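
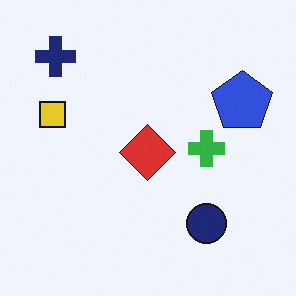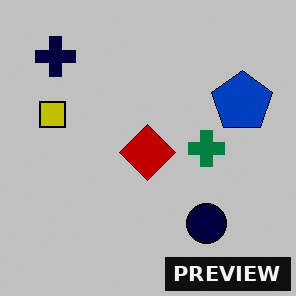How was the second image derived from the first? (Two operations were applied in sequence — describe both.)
Aggressively posterized, then watermarked with the text "PREVIEW" in the lower-right corner.

Each flat color has snapped to a coarser quantized level — most visibly, the near-white background has dropped to a flat grey. A dark label reading "PREVIEW" appears in the lower-right corner.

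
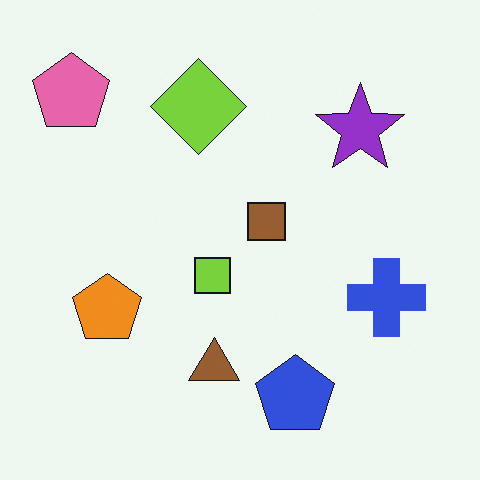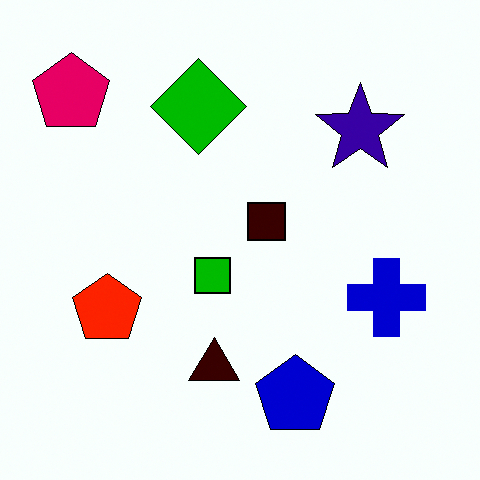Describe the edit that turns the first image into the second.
The image was boosted in contrast.

Tones are pushed away from mid-grey across the whole image — a global contrast change.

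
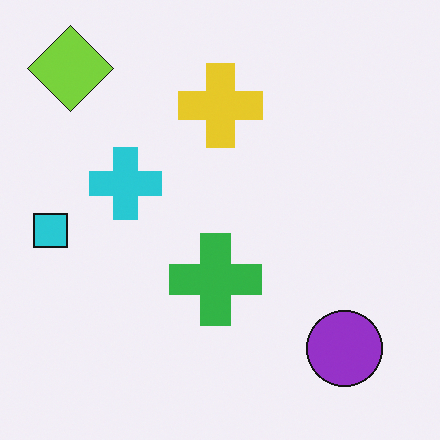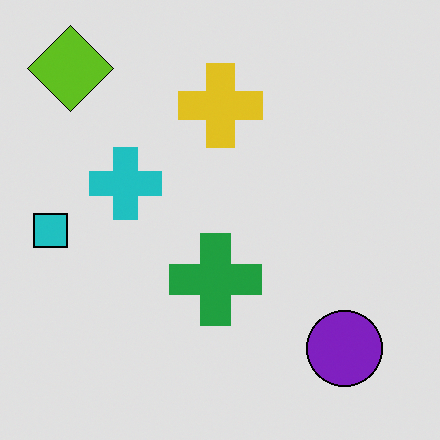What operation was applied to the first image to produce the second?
It was moderately posterized.

Each flat color has snapped to a coarser quantized level — most visibly, the near-white background has dropped to a flat grey.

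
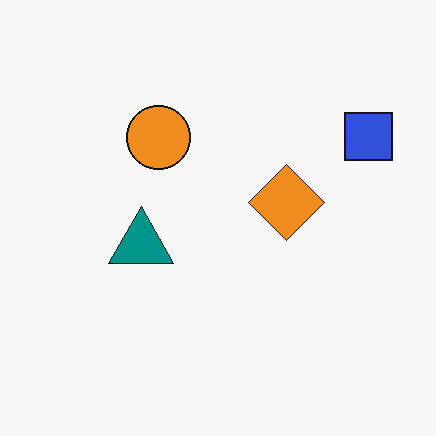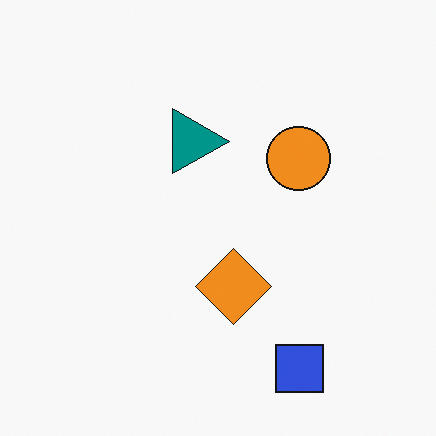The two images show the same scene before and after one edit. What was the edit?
The image was rotated 90° clockwise.

The blue square sits in the top-right of the first image and the bottom-right of the second — consistent with a whole-image 90° clockwise rotation.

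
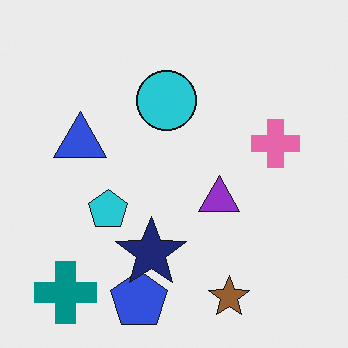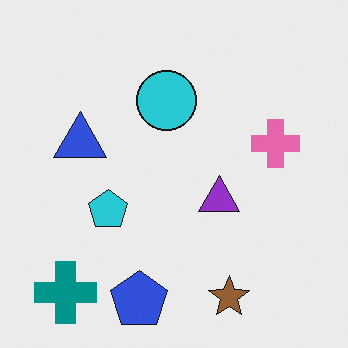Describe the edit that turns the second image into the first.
It was overlaid with an additional navy star.

A navy star appears in the first image that is absent from the second.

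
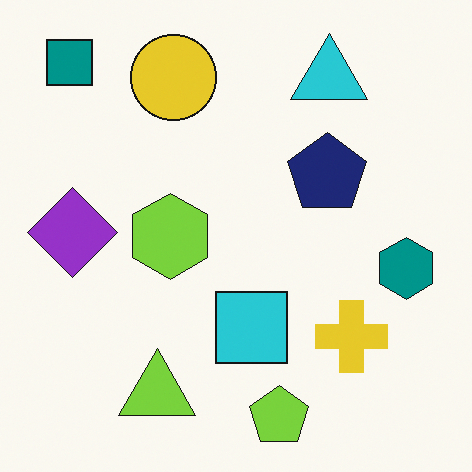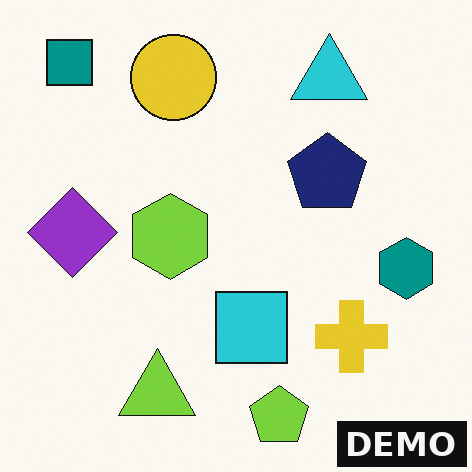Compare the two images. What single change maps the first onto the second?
It was watermarked with the text "DEMO" in the lower-right corner.

A dark label reading "DEMO" appears in the lower-right corner.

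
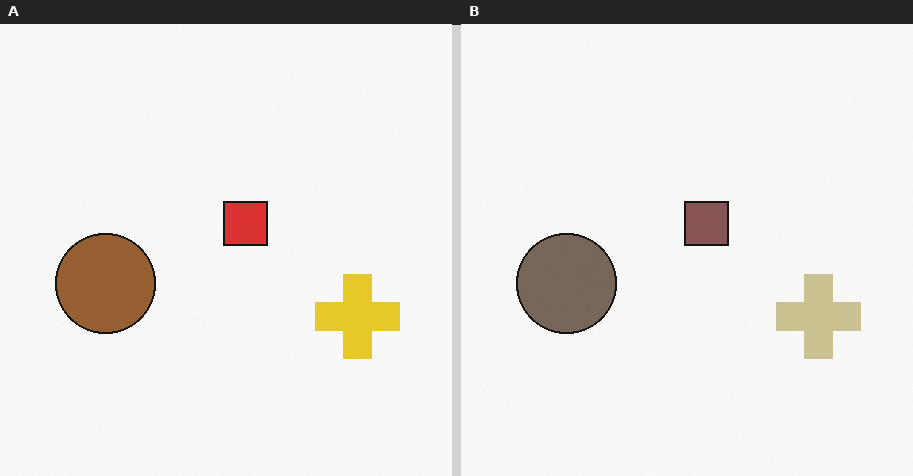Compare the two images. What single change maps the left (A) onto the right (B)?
The transformation is: made much more muted (saturation change).

All colors are more muted and greyish — a global saturation change.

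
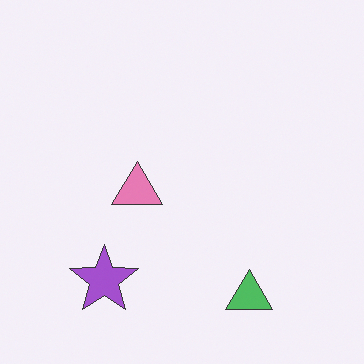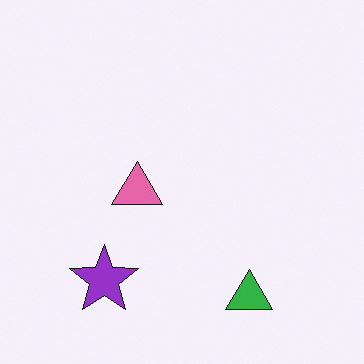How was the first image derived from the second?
The first image is the second given slightly reduced contrast.

Tones are pushed toward mid-grey across the whole image — a global contrast change.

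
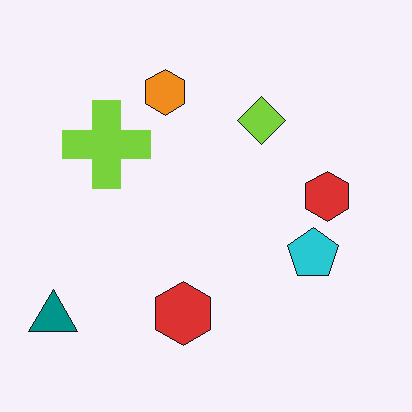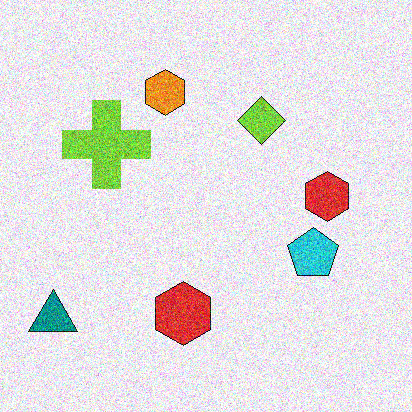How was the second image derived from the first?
The transformation is: degraded with a thick layer of grain.

Random speckle covers the whole image, including the flat background.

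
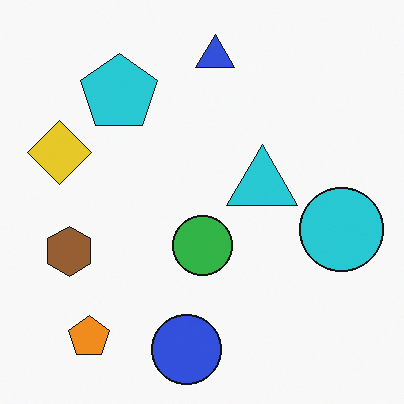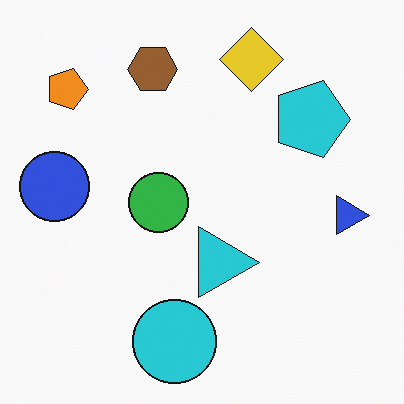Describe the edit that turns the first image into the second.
The image was rotated 90° clockwise.

The orange pentagon sits in the bottom-left of the first image and the top-left of the second — consistent with a whole-image 90° clockwise rotation.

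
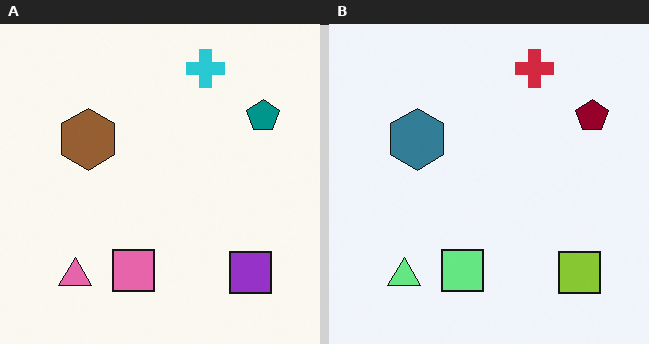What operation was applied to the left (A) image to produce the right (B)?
The right (B) image is the left (A) hue-shifted by a large amount.

Every shape's color has rotated by the same amount around the hue wheel — a uniform hue shift.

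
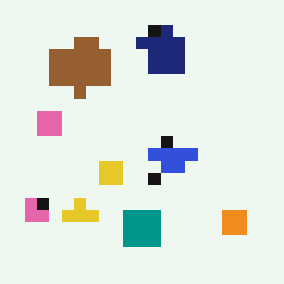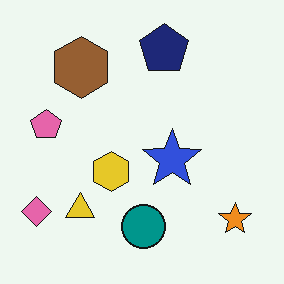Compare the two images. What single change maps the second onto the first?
The image was coarsely pixelated.

Shapes are reduced to large square blocks; fine edges and outlines are lost — a downscale-then-upscale (mosaic) effect.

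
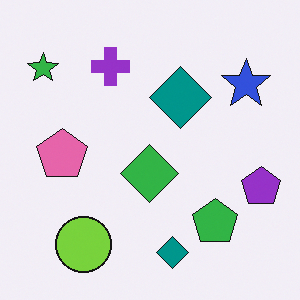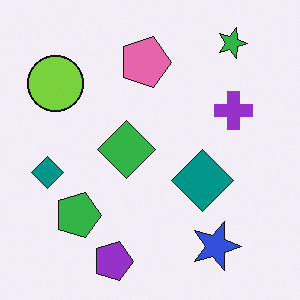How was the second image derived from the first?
It was rotated 90° clockwise.

The green star sits in the top-left of the first image and the top-right of the second — consistent with a whole-image 90° clockwise rotation.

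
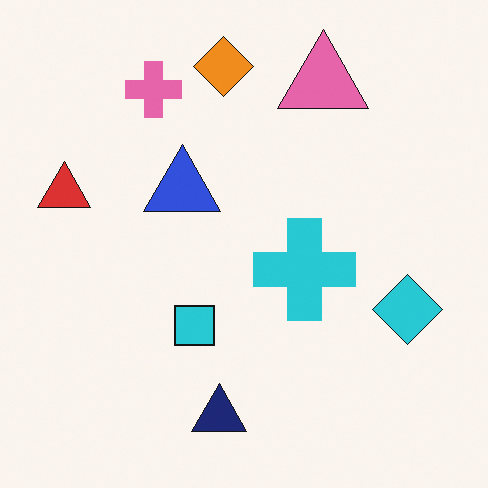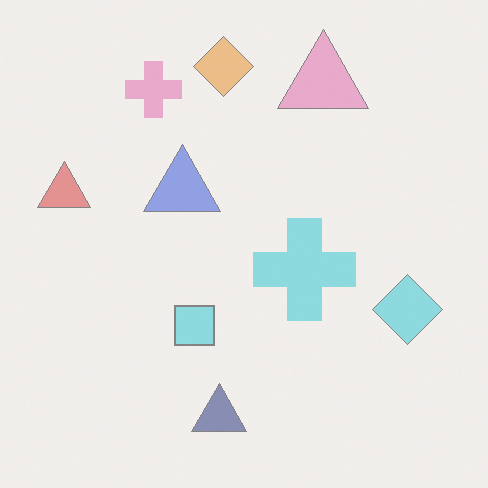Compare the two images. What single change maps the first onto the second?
The image was given much lower contrast.

Tones are pushed toward mid-grey across the whole image — a global contrast change.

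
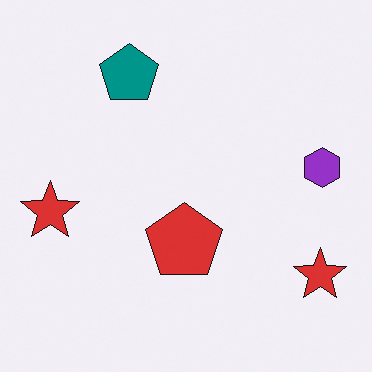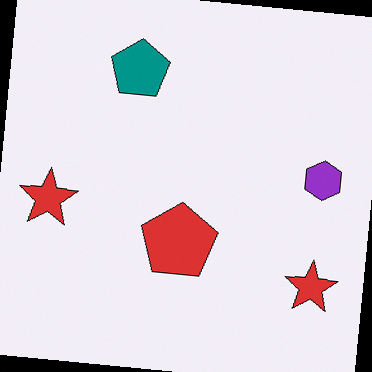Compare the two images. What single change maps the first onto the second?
This is the original image rotated clockwise by a small amount.

Every shape is tilted by the same angle and the image corners show triangular fill wedges — a whole-image rotation by a non-right angle.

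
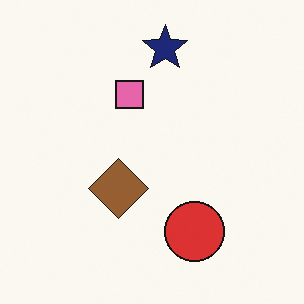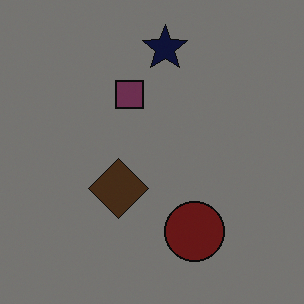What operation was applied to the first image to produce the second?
Darkened a lot.

Every pixel — background and shapes alike — is uniformly darkened.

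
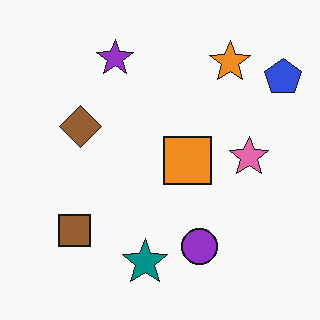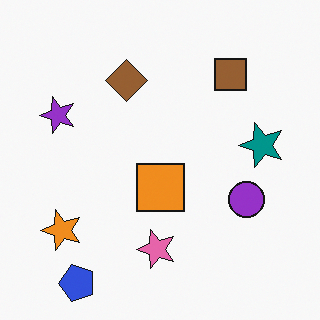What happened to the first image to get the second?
The image was transposed (reflected across the top-left ↔ bottom-right diagonal).

Shapes have swapped their row and column positions — what was in the top-right is now in the bottom-left — a diagonal reflection.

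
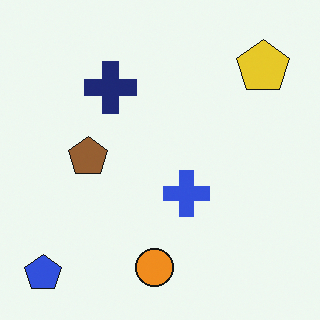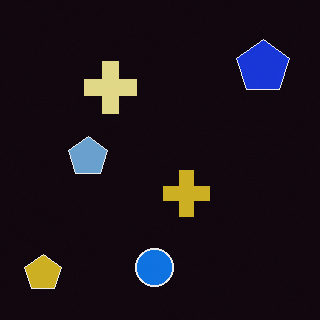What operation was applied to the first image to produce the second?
The second image is the first color-inverted (negative).

The light background has become dark and every shape's color is its complement — a photographic negative.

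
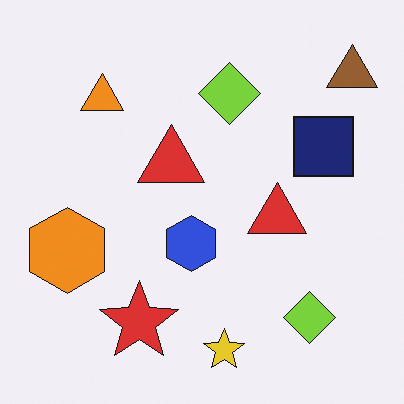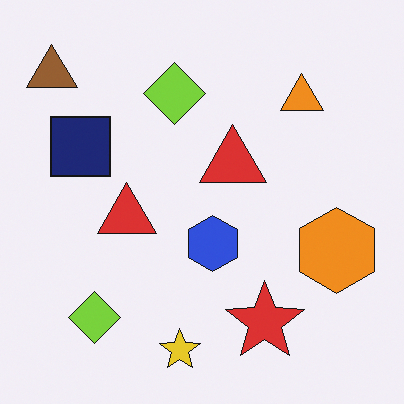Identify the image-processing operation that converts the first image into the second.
The second image is the first flipped horizontally (left ↔ right).

The brown triangle is in the top-right of the first image and the top-left of the second — shapes on opposite sides of the vertical midline have swapped in a mirror flip.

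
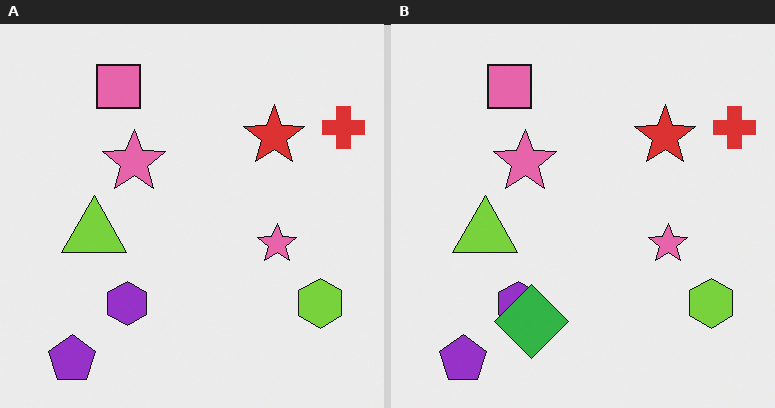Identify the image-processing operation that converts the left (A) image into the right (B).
The image was overlaid with an additional green diamond.

A green diamond appears in the right (B) image that is absent from the left (A).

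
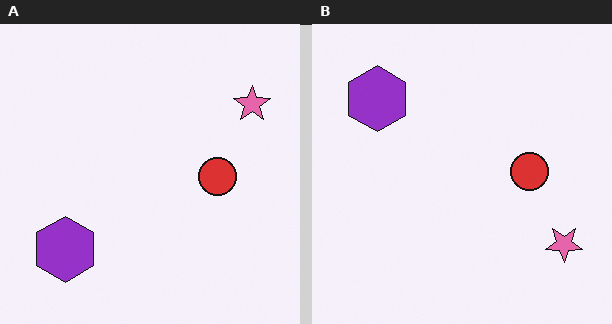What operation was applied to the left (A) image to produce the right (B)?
This is the original image flipped vertically (top ↔ bottom).

The purple hexagon is in the bottom-left of the left (A) image and the top-left of the right (B) — shapes on opposite sides of the horizontal midline have swapped in a mirror flip.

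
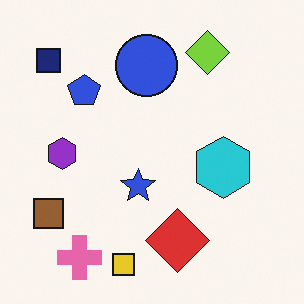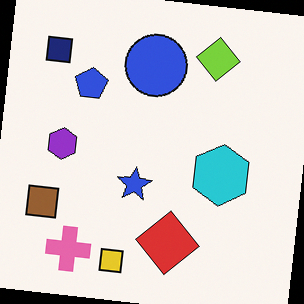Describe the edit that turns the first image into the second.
The transformation is: rotated clockwise by a small amount.

Every shape is tilted by the same angle and the image corners show triangular fill wedges — a whole-image rotation by a non-right angle.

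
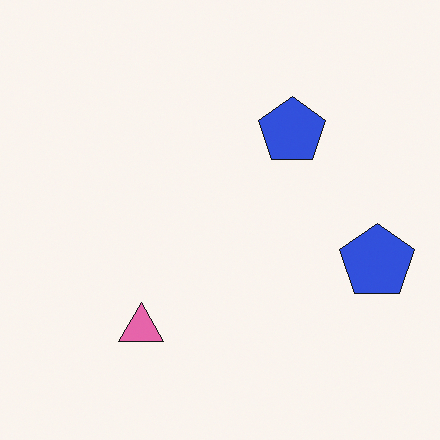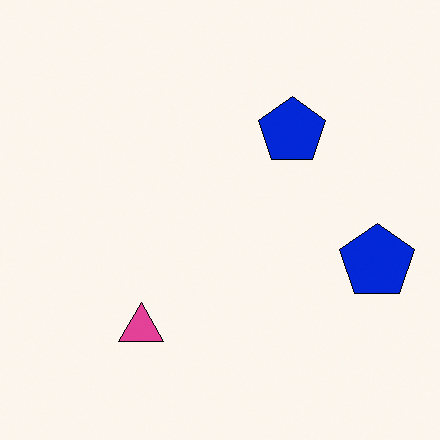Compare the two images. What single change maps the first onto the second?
Given slightly increased contrast.

Tones are pushed away from mid-grey across the whole image — a global contrast change.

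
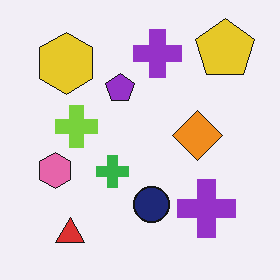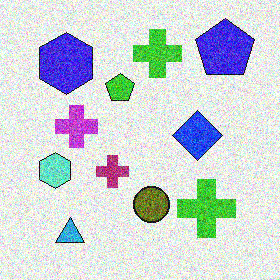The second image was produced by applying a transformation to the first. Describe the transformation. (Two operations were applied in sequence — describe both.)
The image was hue-shifted through roughly half the color wheel, then degraded with heavy additive noise.

Every shape's color has rotated by the same amount around the hue wheel — a uniform hue shift. Random speckle covers the whole image, including the flat background.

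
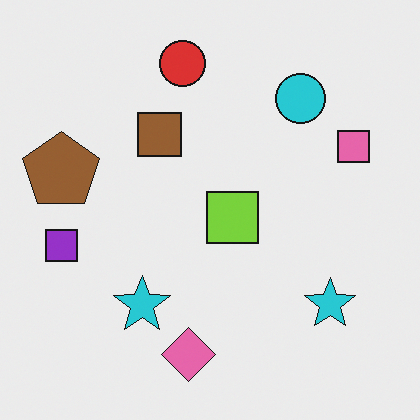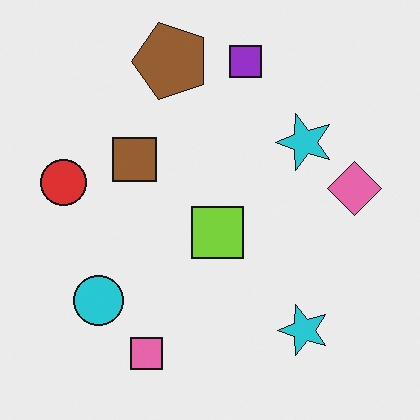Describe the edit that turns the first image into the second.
It was transposed (reflected across the top-left ↔ bottom-right diagonal).

Shapes have swapped their row and column positions — what was in the top-right is now in the bottom-left — a diagonal reflection.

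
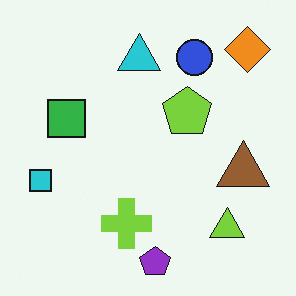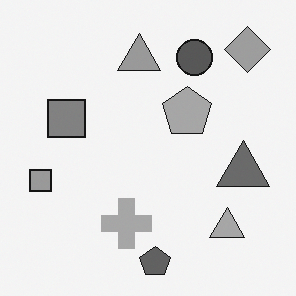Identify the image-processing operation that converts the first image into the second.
The image was converted to grayscale.

All color is removed — every shape is now a shade of grey.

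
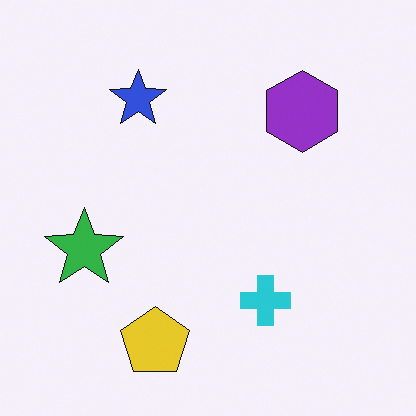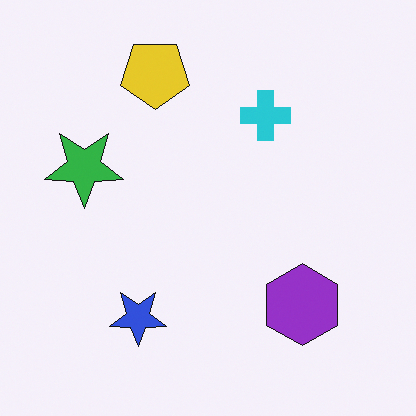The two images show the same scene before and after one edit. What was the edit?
Flipped vertically (top ↔ bottom).

The yellow pentagon is in the bottom of the first image and the top of the second — shapes on opposite sides of the horizontal midline have swapped in a mirror flip.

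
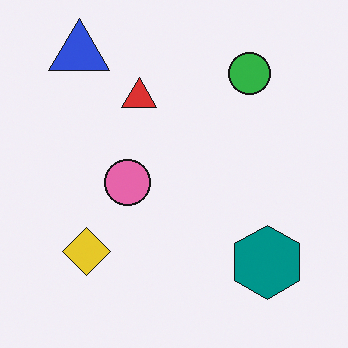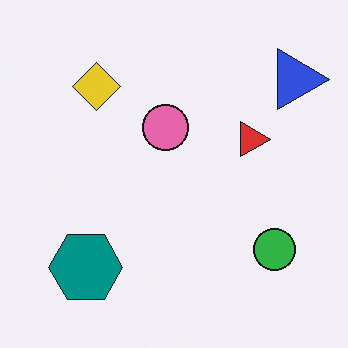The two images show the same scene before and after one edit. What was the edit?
Rotated 90° clockwise.

The blue triangle sits in the top-left of the first image and the top-right of the second — consistent with a whole-image 90° clockwise rotation.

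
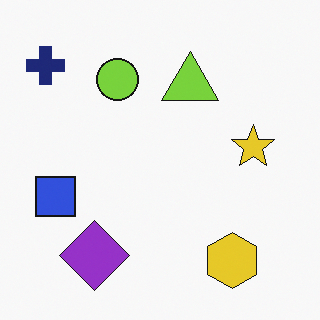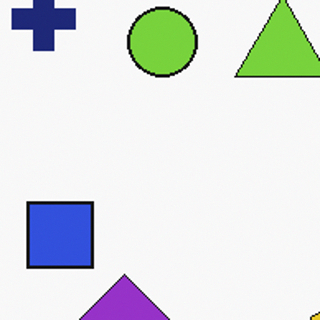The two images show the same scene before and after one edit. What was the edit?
It was cropped to a noticeably smaller region and rescaled.

The visible shapes are larger and the field of view is narrower; shapes near the original edges may be partly or wholly outside the frame — a crop-and-rescale.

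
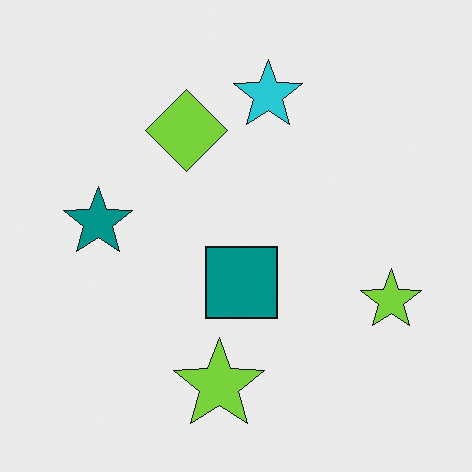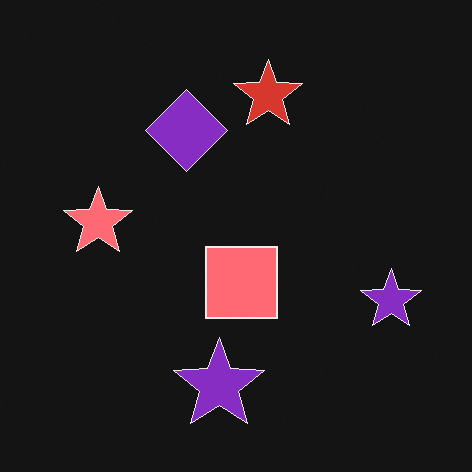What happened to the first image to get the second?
The second image is the first color-inverted (negative).

The light background has become dark and every shape's color is its complement — a photographic negative.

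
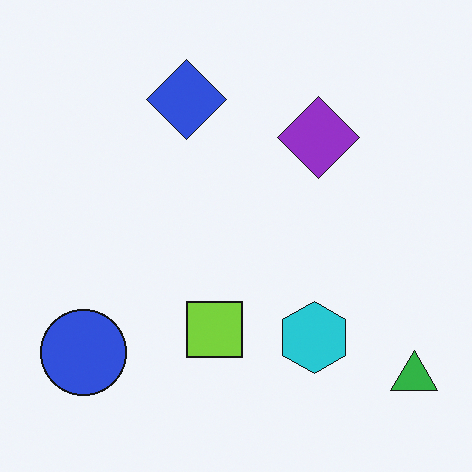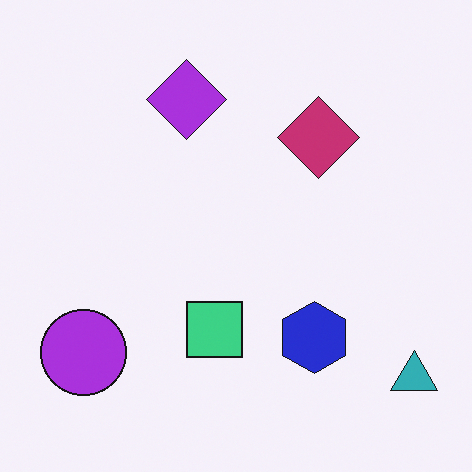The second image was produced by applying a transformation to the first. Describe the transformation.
This is the original image hue-shifted by a small amount.

Every shape's color has rotated by the same amount around the hue wheel — a uniform hue shift.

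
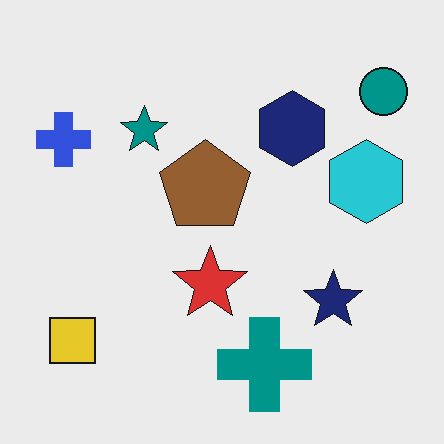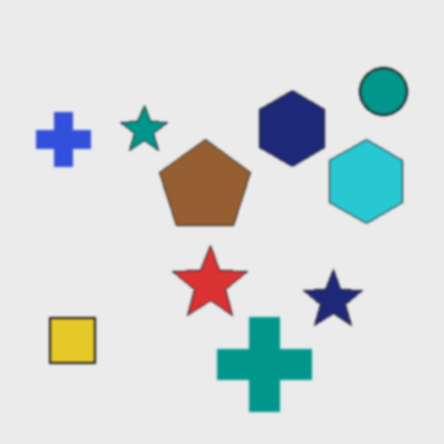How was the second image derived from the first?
This is the original image given a subtle gaussian blur.

Shape edges and outlines are uniformly softened across the whole image.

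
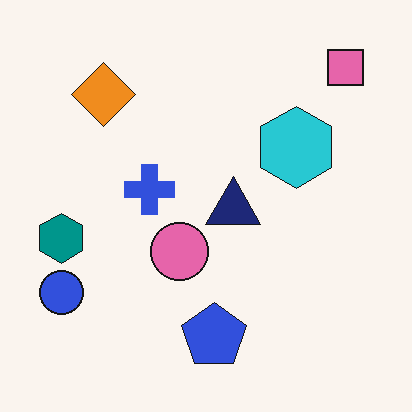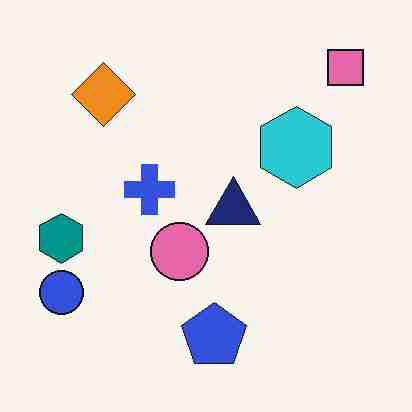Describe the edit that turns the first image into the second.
This is the original image degraded with heavy JPEG compression.

Blocky 8×8 compression artifacts appear around shape edges and the flat background shows ringing — characteristic JPEG degradation.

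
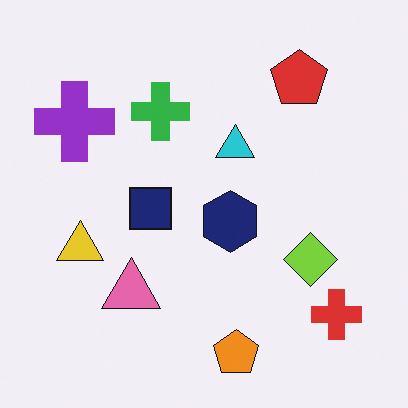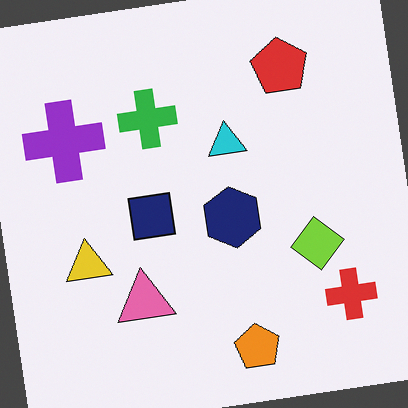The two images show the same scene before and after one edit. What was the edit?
Rotated counter-clockwise by a few degrees.

Every shape is tilted by the same angle and the image corners show triangular fill wedges — a whole-image rotation by a non-right angle.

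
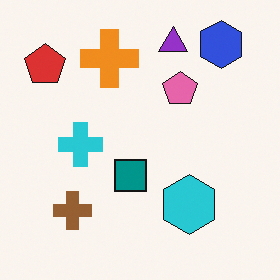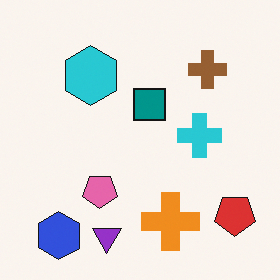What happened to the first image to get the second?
The image was rotated 180°.

The blue hexagon sits in the top-right of the first image and the bottom-left of the second — consistent with a whole-image 180° rotation.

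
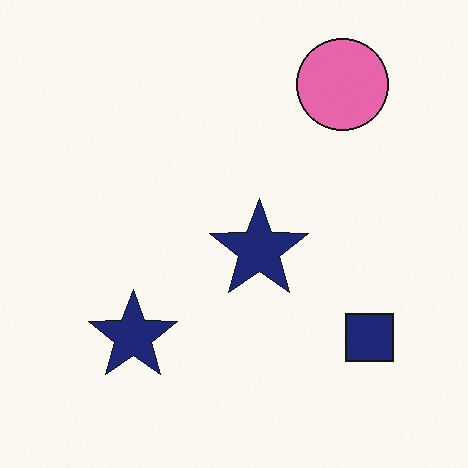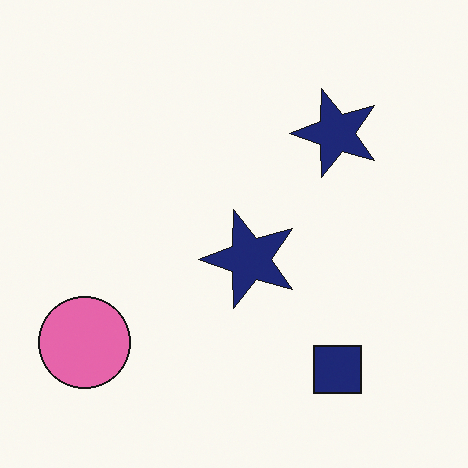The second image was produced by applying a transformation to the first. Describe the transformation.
It was transposed (reflected across the top-left ↔ bottom-right diagonal).

Shapes have swapped their row and column positions — what was in the top-right is now in the bottom-left — a diagonal reflection.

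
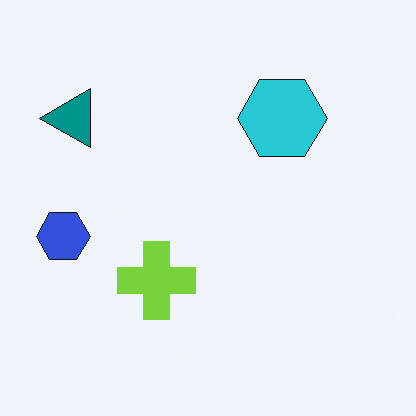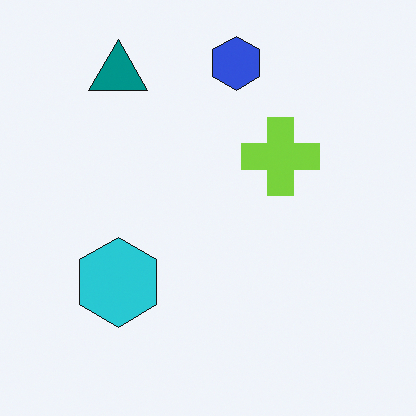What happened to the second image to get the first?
Transposed (reflected across the top-left ↔ bottom-right diagonal).

Shapes have swapped their row and column positions — what was in the top-right is now in the bottom-left — a diagonal reflection.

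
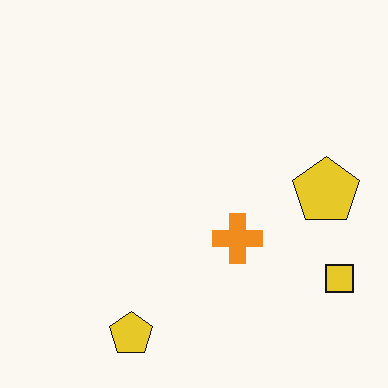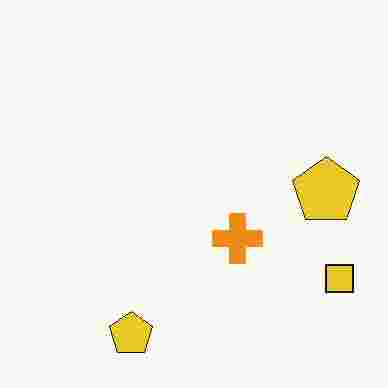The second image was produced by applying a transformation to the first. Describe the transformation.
The second image is the first heavily JPEG-compressed with obvious blocking artifacts.

Blocky 8×8 compression artifacts appear around shape edges and the flat background shows ringing — characteristic JPEG degradation.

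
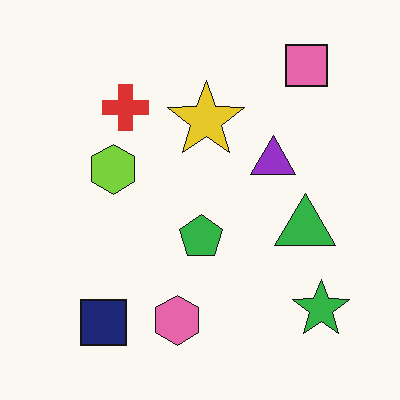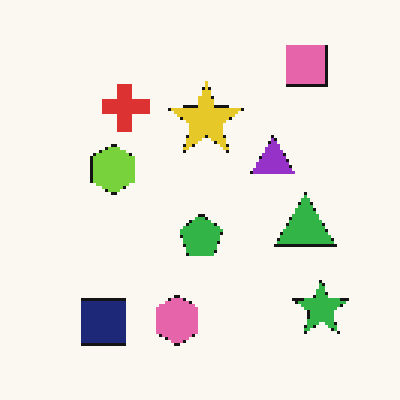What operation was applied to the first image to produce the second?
It was mildly pixelated.

Shapes are reduced to large square blocks; fine edges and outlines are lost — a downscale-then-upscale (mosaic) effect.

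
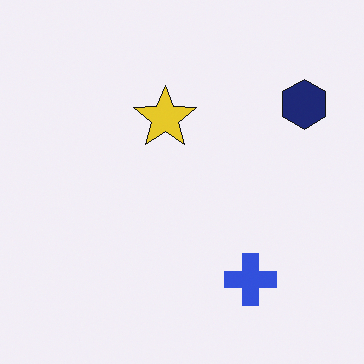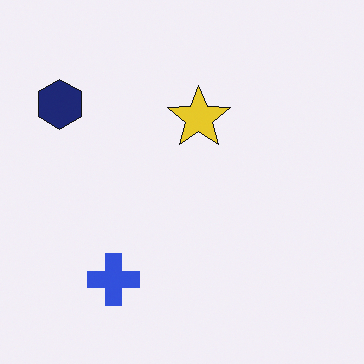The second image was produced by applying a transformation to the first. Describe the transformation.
Flipped horizontally (left ↔ right).

The navy hexagon is in the top-right of the first image and the top-left of the second — shapes on opposite sides of the vertical midline have swapped in a mirror flip.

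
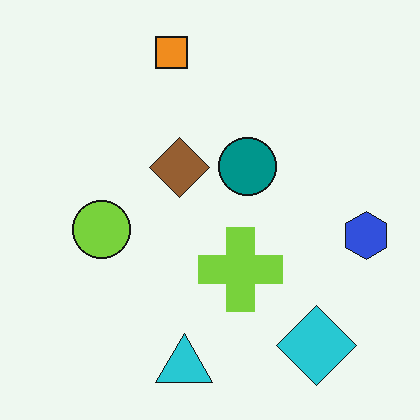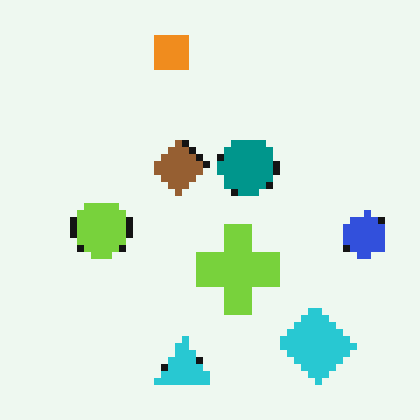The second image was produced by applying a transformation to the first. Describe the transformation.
This is the original image moderately pixelated.

Shapes are reduced to large square blocks; fine edges and outlines are lost — a downscale-then-upscale (mosaic) effect.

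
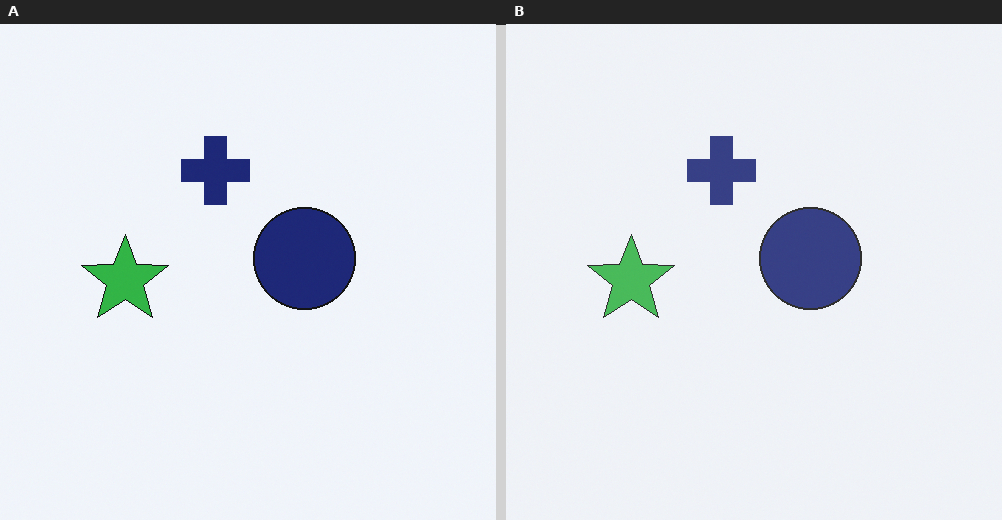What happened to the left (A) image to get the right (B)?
The right (B) image is the left (A) given slightly reduced contrast.

Tones are pushed toward mid-grey across the whole image — a global contrast change.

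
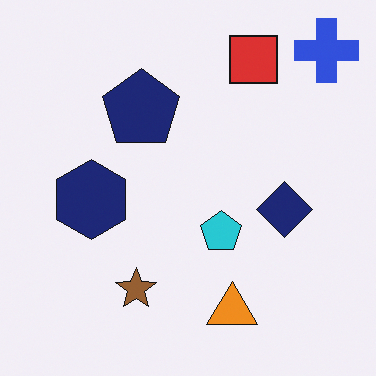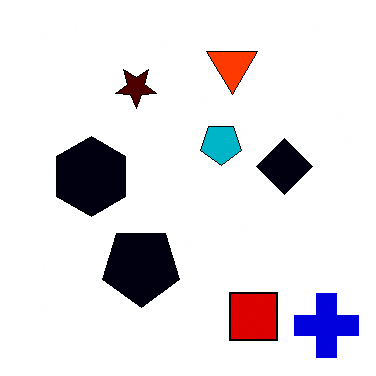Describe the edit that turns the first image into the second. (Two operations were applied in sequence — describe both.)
This is the original image flipped vertically (top ↔ bottom), then boosted in contrast.

The blue cross is in the top-right of the first image and the bottom-right of the second — shapes on opposite sides of the horizontal midline have swapped in a mirror flip. Tones are pushed away from mid-grey across the whole image — a global contrast change.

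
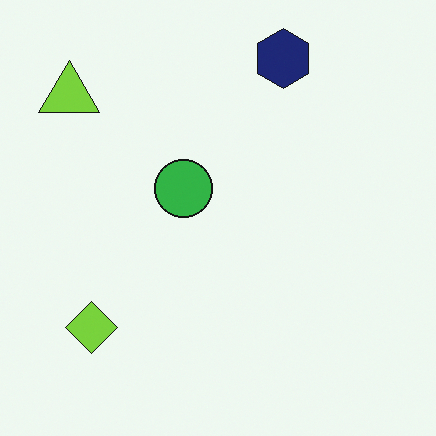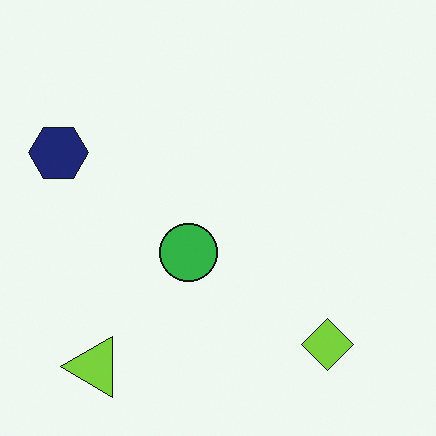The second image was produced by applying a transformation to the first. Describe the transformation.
It was rotated 90° counter-clockwise.

The lime triangle sits in the top-left of the first image and the bottom-left of the second — consistent with a whole-image 90° counter-clockwise rotation.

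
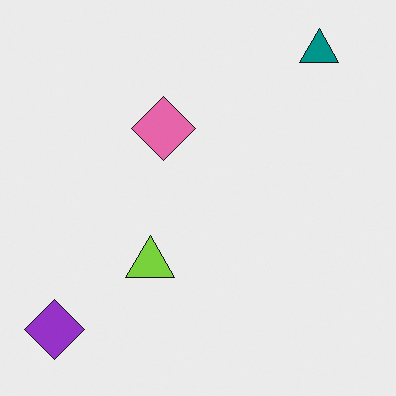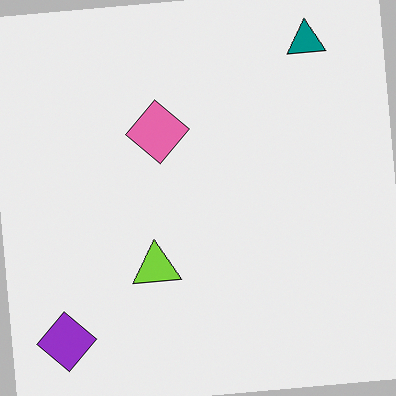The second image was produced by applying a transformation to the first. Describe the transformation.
The transformation is: rotated counter-clockwise by a small amount.

Every shape is tilted by the same angle and the image corners show triangular fill wedges — a whole-image rotation by a non-right angle.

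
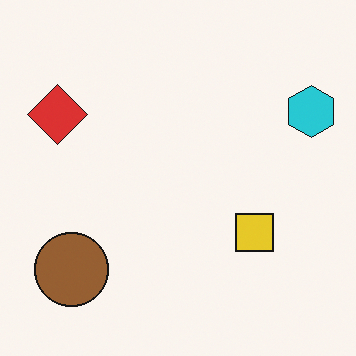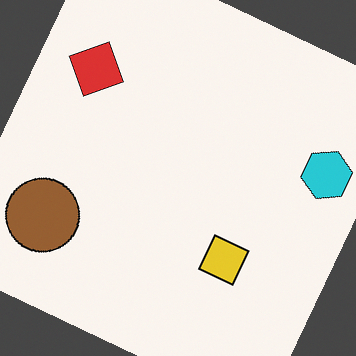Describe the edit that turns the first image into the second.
Rotated clockwise by a clearly visible amount.

Every shape is tilted by the same angle and the image corners show triangular fill wedges — a whole-image rotation by a non-right angle.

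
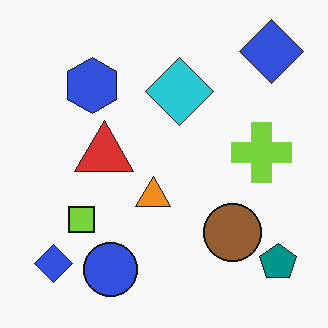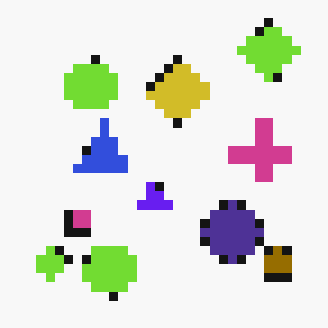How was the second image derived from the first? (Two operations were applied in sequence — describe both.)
The transformation is: hue-shifted through roughly half the color wheel, then heavily pixelated into large blocks.

Every shape's color has rotated by the same amount around the hue wheel — a uniform hue shift. Shapes are reduced to large square blocks; fine edges and outlines are lost — a downscale-then-upscale (mosaic) effect.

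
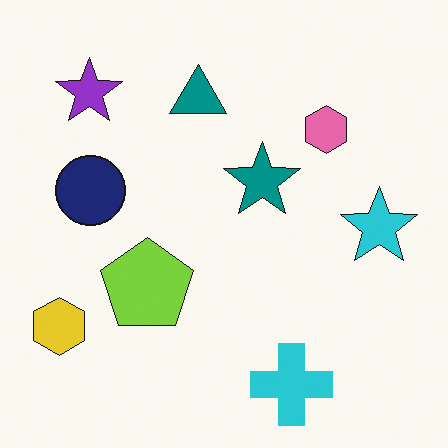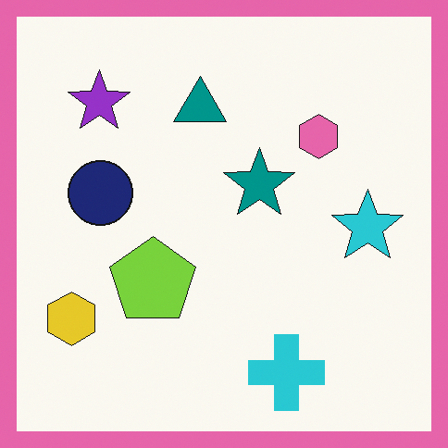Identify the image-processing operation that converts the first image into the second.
The second image is the first framed with a pink border.

A solid pink frame runs around the edge of the second image, with the content slightly shrunk inside it.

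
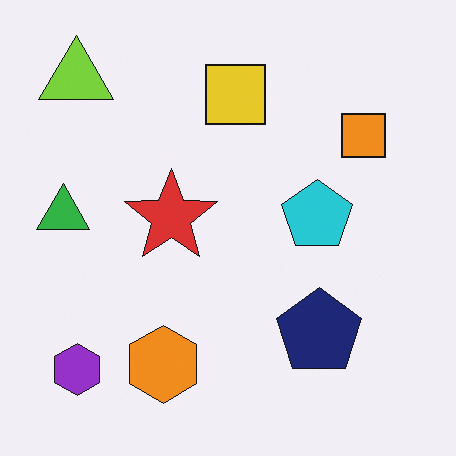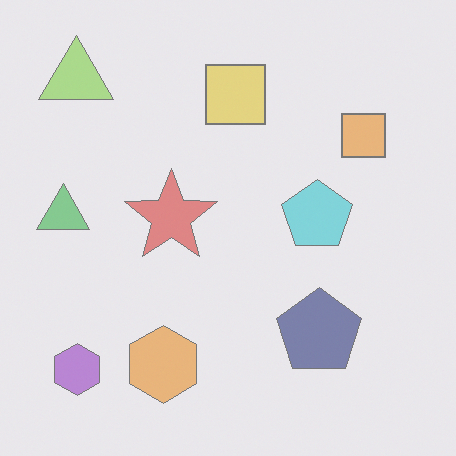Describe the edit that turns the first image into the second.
The second image is the first given much lower contrast.

Tones are pushed toward mid-grey across the whole image — a global contrast change.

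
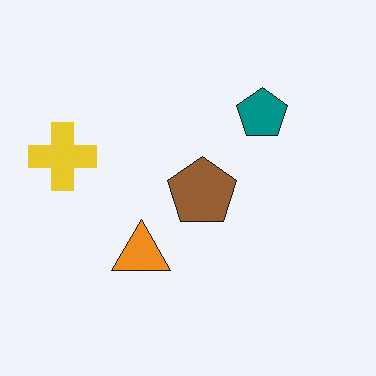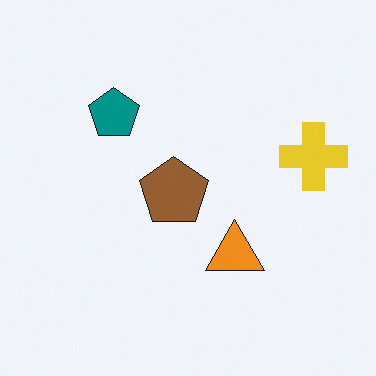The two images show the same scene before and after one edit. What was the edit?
The transformation is: flipped horizontally (left ↔ right).

The yellow cross is in the left of the first image and the right of the second — shapes on opposite sides of the vertical midline have swapped in a mirror flip.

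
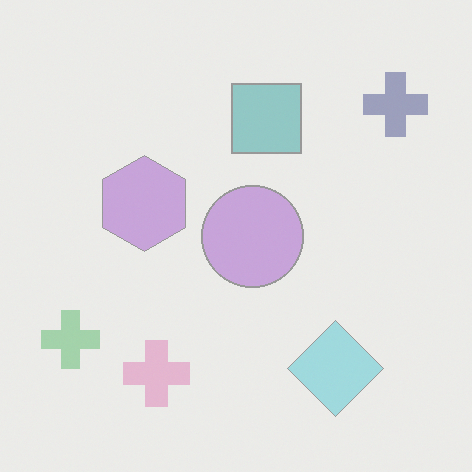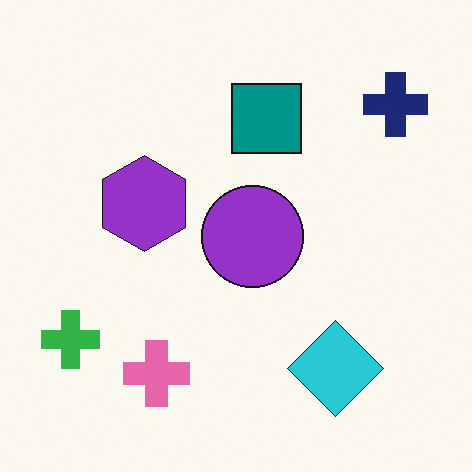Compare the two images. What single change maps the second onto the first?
Given much lower contrast.

Tones are pushed toward mid-grey across the whole image — a global contrast change.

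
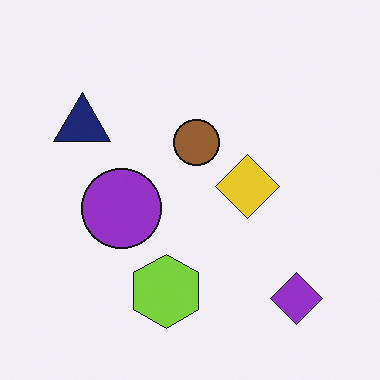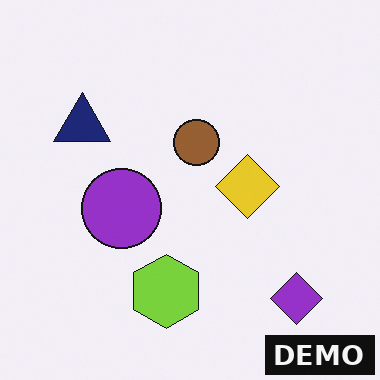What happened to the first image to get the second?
The second image is the first watermarked with the text "DEMO" in the lower-right corner.

A dark label reading "DEMO" appears in the lower-right corner.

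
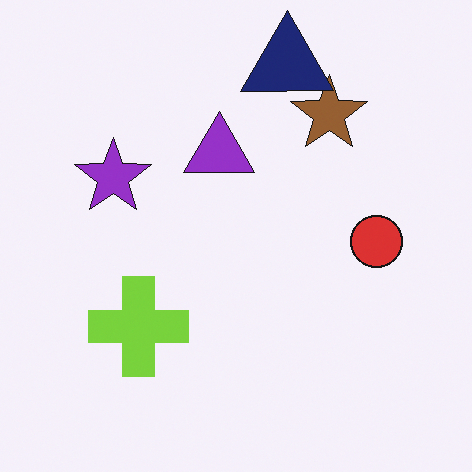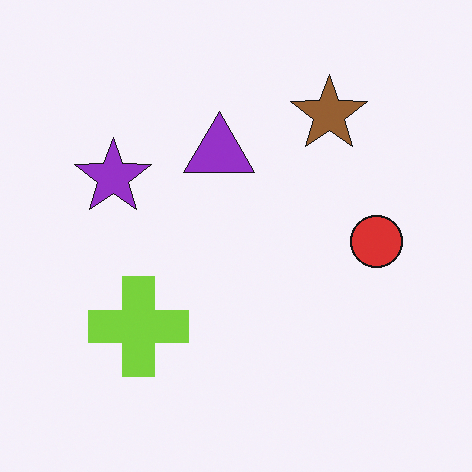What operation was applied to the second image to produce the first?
The transformation is: overlaid with an additional navy triangle.

A navy triangle appears in the first image that is absent from the second.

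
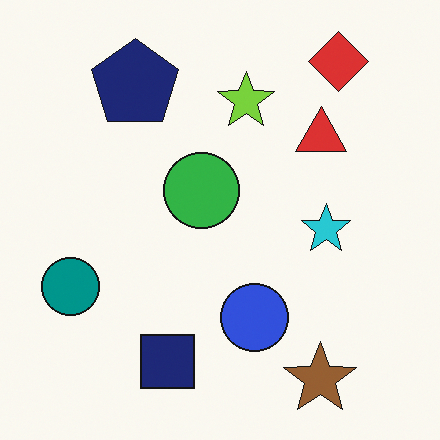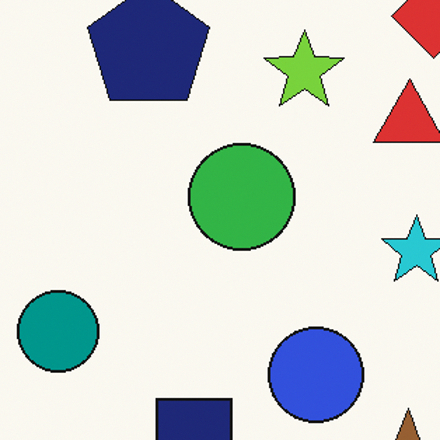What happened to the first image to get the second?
This is the original image cropped slightly and scaled back up.

The visible shapes are larger and the field of view is narrower; shapes near the original edges may be partly or wholly outside the frame — a crop-and-rescale.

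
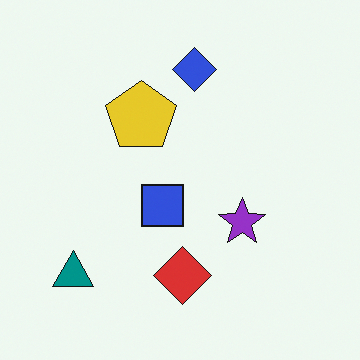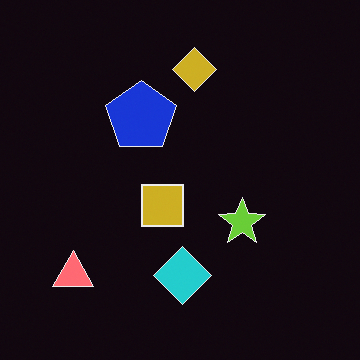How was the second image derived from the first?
The transformation is: color-inverted (negative).

The light background has become dark and every shape's color is its complement — a photographic negative.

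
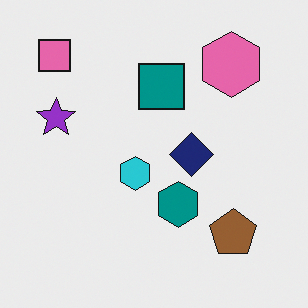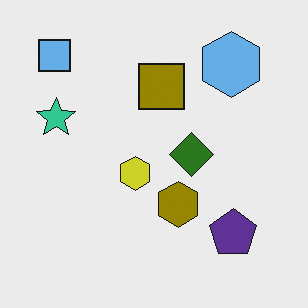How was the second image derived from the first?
The image was hue-shifted by a large amount.

Every shape's color has rotated by the same amount around the hue wheel — a uniform hue shift.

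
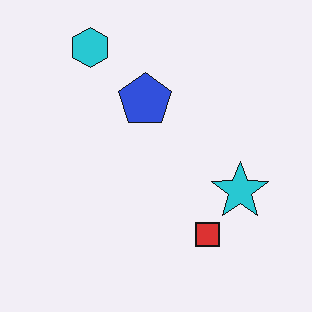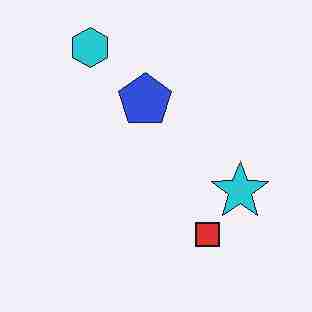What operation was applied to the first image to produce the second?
The transformation is: heavily JPEG-compressed with obvious blocking artifacts.

Blocky 8×8 compression artifacts appear around shape edges and the flat background shows ringing — characteristic JPEG degradation.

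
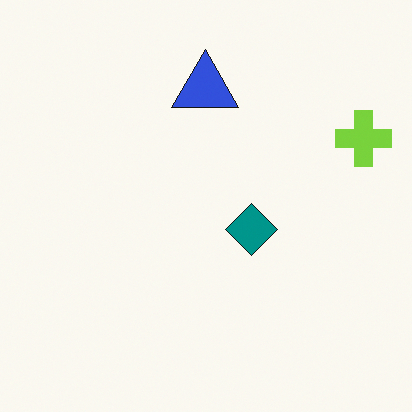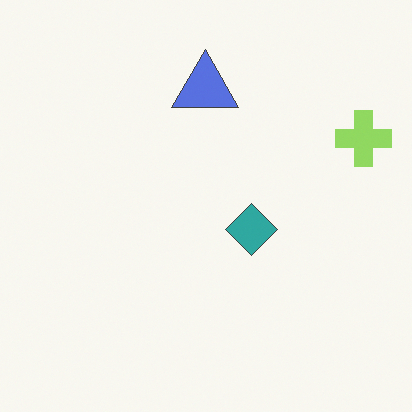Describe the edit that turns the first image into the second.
This is the original image given slightly reduced contrast.

Tones are pushed toward mid-grey across the whole image — a global contrast change.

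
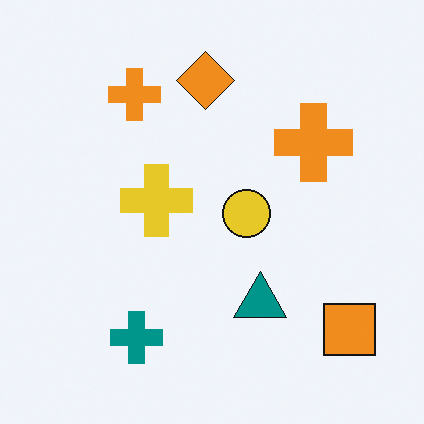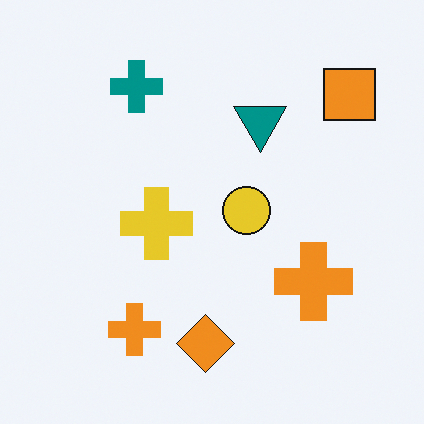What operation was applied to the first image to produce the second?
Flipped vertically (top ↔ bottom).

The orange diamond is in the top of the first image and the bottom of the second — shapes on opposite sides of the horizontal midline have swapped in a mirror flip.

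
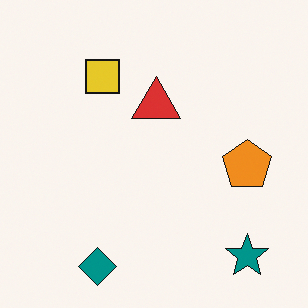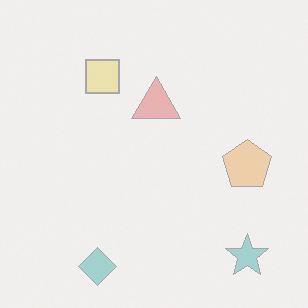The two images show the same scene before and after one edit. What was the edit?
The image was given much lower contrast.

Tones are pushed toward mid-grey across the whole image — a global contrast change.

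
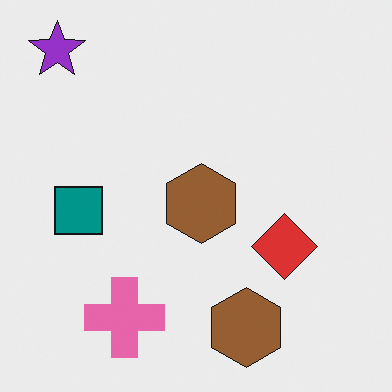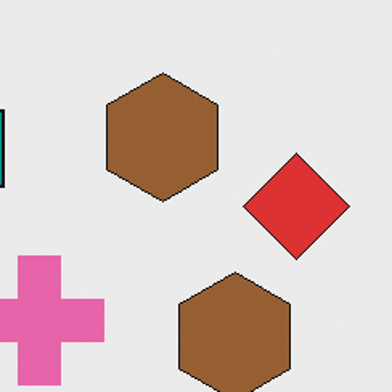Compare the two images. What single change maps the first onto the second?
The second image is the first cropped slightly and scaled back up.

The visible shapes are larger and the field of view is narrower; shapes near the original edges may be partly or wholly outside the frame — a crop-and-rescale.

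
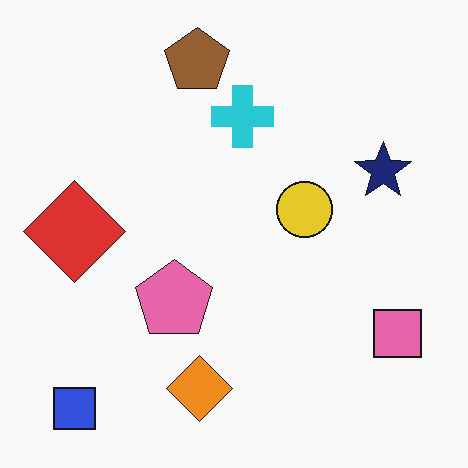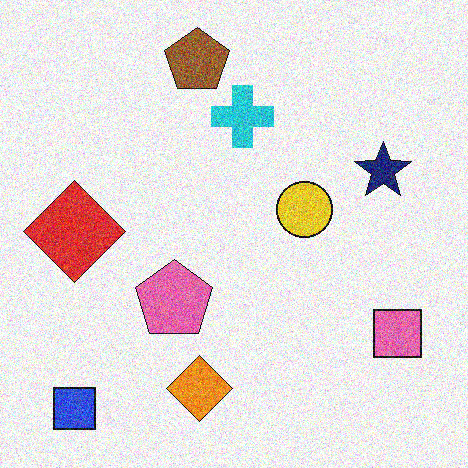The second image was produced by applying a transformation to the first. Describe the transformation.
Degraded with a thick layer of grain.

Random speckle covers the whole image, including the flat background.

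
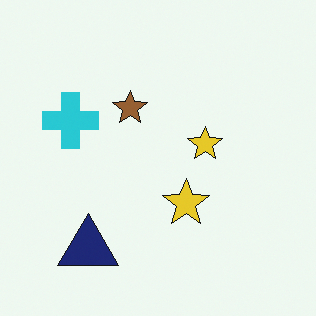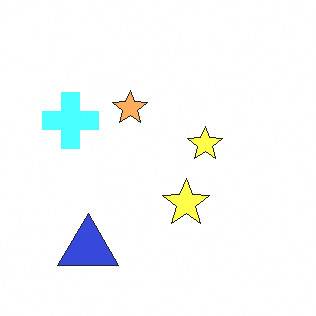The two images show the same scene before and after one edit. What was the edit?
Noticeably brightened.

Every pixel — background and shapes alike — is uniformly brightened.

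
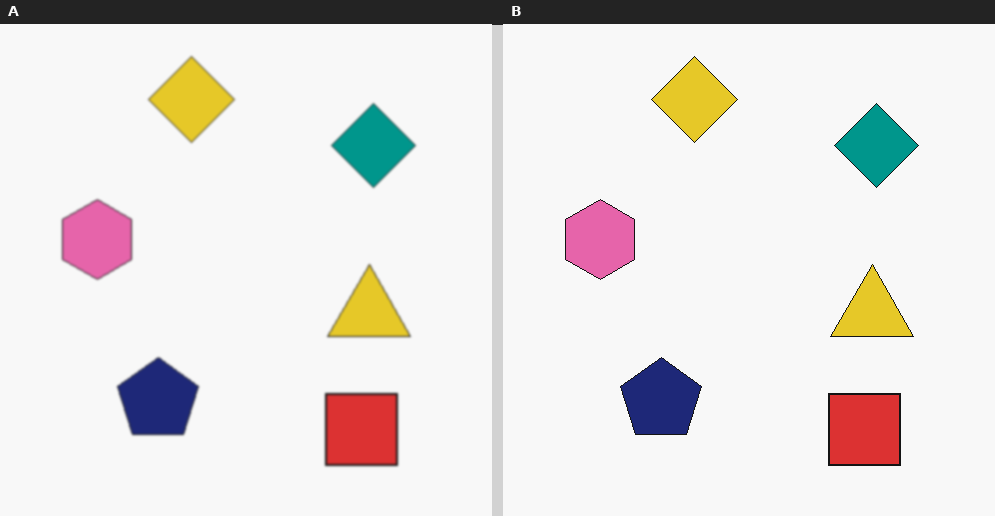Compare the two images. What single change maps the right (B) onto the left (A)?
The transformation is: given a subtle gaussian blur.

Shape edges and outlines are uniformly softened across the whole image.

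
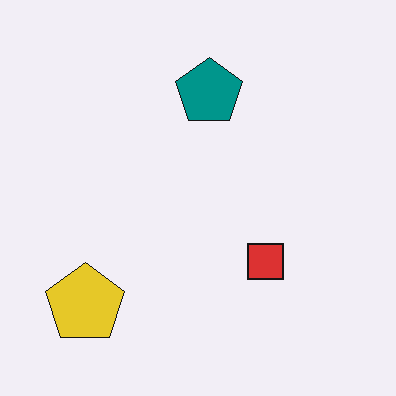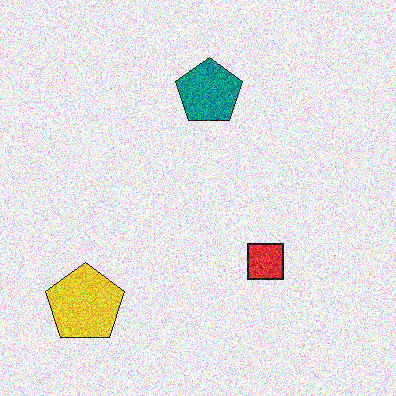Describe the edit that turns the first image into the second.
It was degraded with strong gaussian noise.

Random speckle covers the whole image, including the flat background.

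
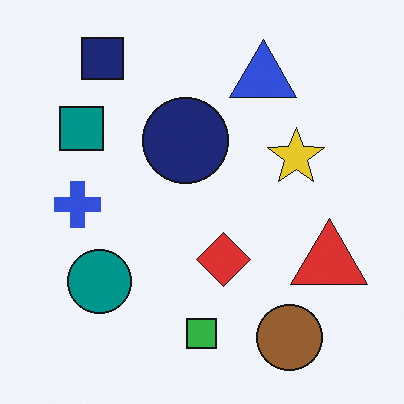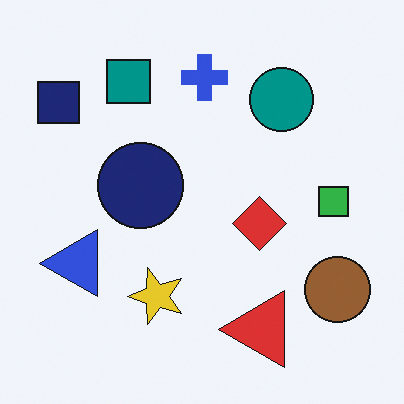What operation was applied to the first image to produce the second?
It was transposed (reflected across the top-left ↔ bottom-right diagonal).

Shapes have swapped their row and column positions — what was in the top-right is now in the bottom-left — a diagonal reflection.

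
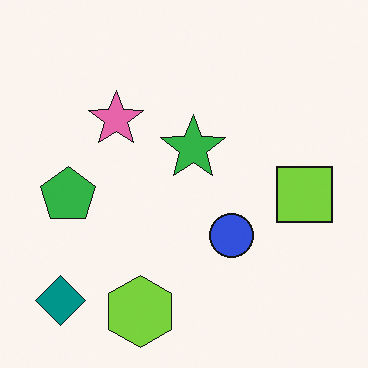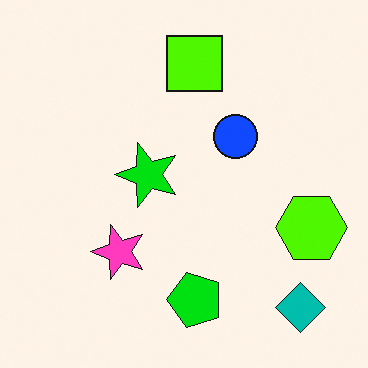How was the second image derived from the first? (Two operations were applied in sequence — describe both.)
It was made much more vivid (saturation change), then rotated 90° counter-clockwise.

All colors are more vivid — a global saturation change. The teal diamond sits in the bottom-left of the first image and the bottom-right of the second — consistent with a whole-image 90° counter-clockwise rotation.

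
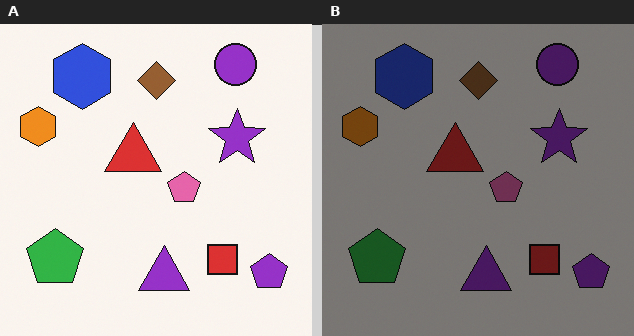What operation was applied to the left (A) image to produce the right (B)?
The transformation is: darkened a lot.

Every pixel — background and shapes alike — is uniformly darkened.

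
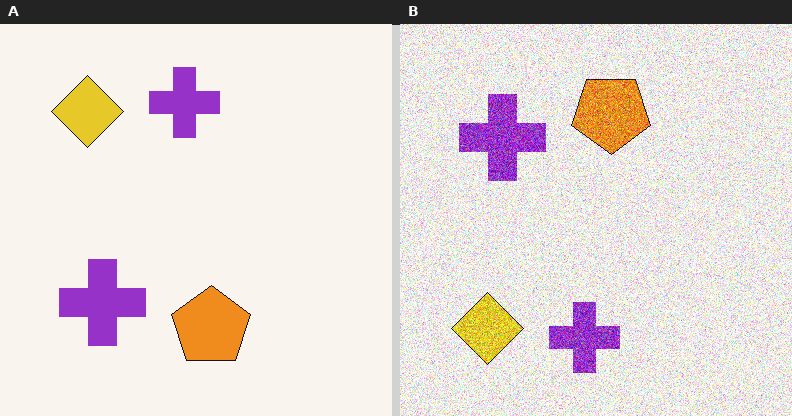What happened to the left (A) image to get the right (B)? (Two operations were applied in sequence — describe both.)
It was degraded with heavy additive noise, then flipped vertically (top ↔ bottom).

Random speckle covers the whole image, including the flat background. The yellow diamond is in the top-left of the left (A) image and the bottom-left of the right (B) — shapes on opposite sides of the horizontal midline have swapped in a mirror flip.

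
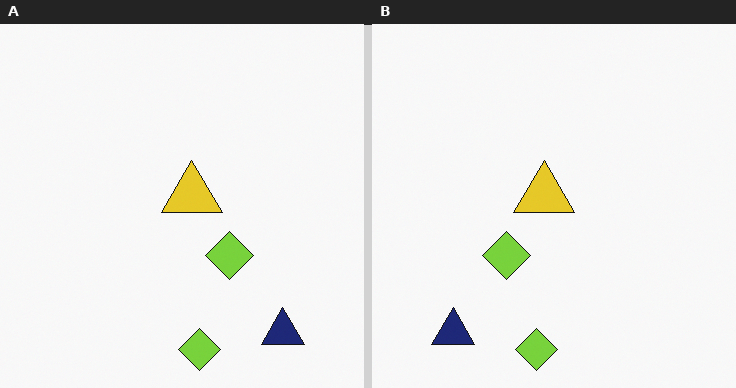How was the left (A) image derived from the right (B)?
This is the original image flipped horizontally (left ↔ right).

The navy triangle is in the bottom-left of the right (B) image and the bottom-right of the left (A) — shapes on opposite sides of the vertical midline have swapped in a mirror flip.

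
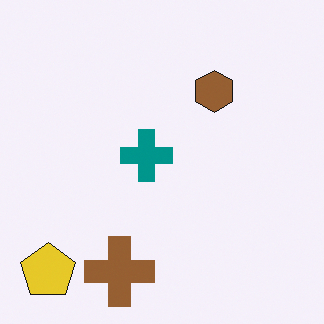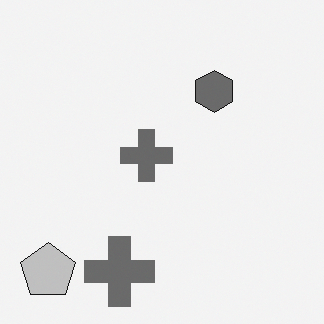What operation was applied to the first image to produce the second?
The second image is the first converted to grayscale.

All color is removed — every shape is now a shade of grey.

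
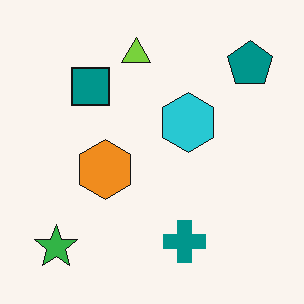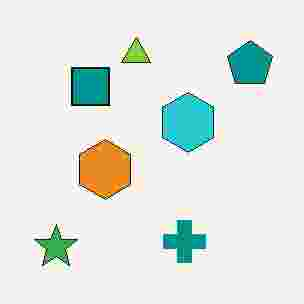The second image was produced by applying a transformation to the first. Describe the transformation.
The transformation is: heavily JPEG-compressed with obvious blocking artifacts.

Blocky 8×8 compression artifacts appear around shape edges and the flat background shows ringing — characteristic JPEG degradation.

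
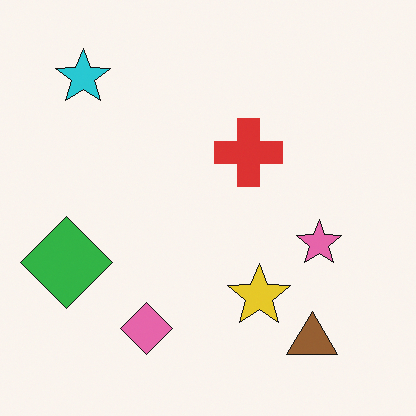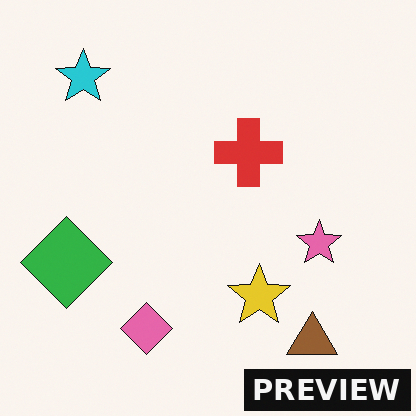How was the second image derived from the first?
The transformation is: watermarked with the text "PREVIEW" in the lower-right corner.

A dark label reading "PREVIEW" appears in the lower-right corner.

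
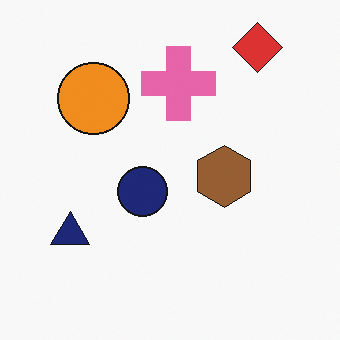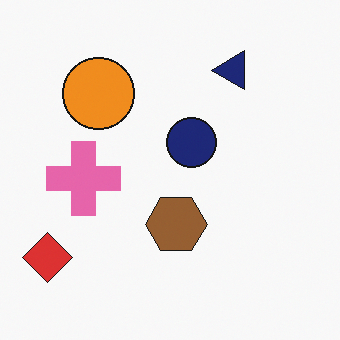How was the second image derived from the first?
This is the original image transposed (reflected across the top-left ↔ bottom-right diagonal).

Shapes have swapped their row and column positions — what was in the top-right is now in the bottom-left — a diagonal reflection.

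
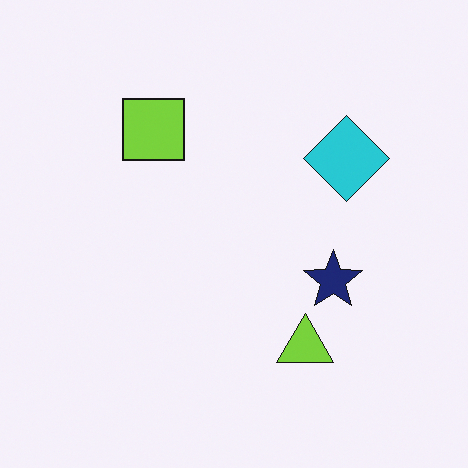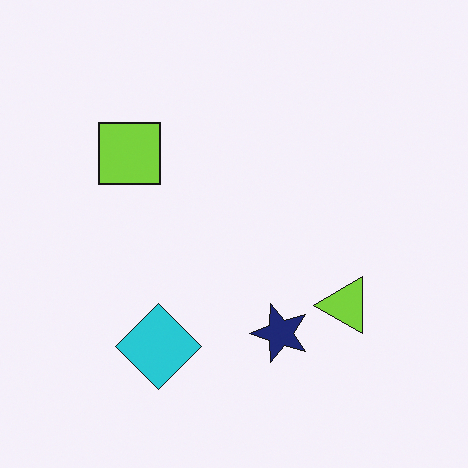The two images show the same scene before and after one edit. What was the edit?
This is the original image transposed (reflected across the top-left ↔ bottom-right diagonal).

Shapes have swapped their row and column positions — what was in the top-right is now in the bottom-left — a diagonal reflection.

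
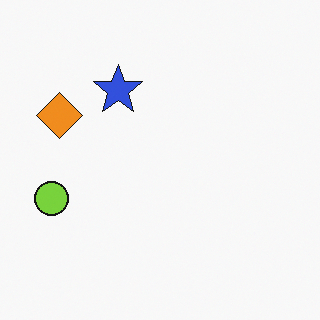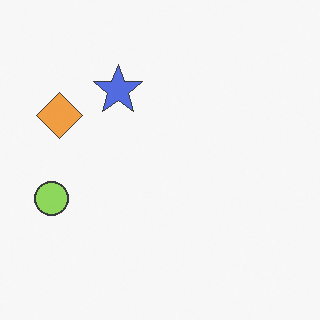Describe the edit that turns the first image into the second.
The transformation is: given slightly reduced contrast.

Tones are pushed toward mid-grey across the whole image — a global contrast change.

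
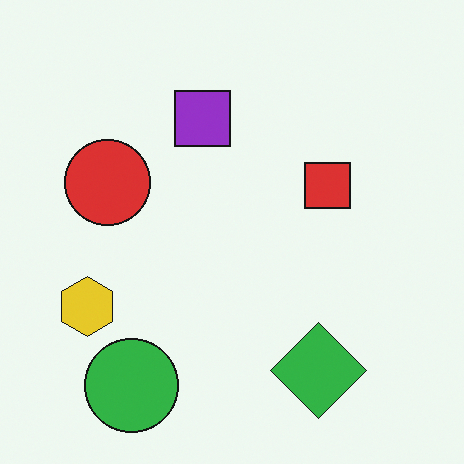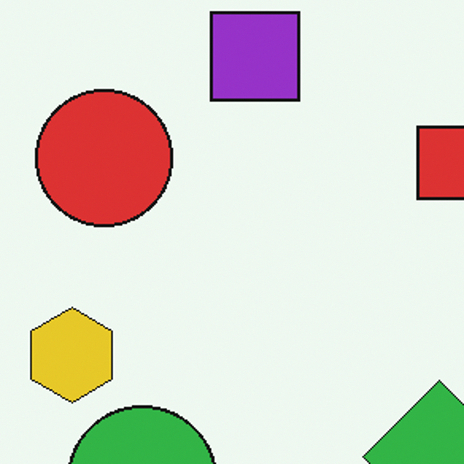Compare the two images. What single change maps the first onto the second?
It was cropped slightly and scaled back up.

The visible shapes are larger and the field of view is narrower; shapes near the original edges may be partly or wholly outside the frame — a crop-and-rescale.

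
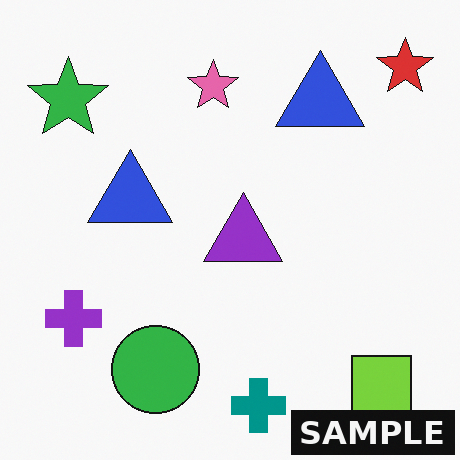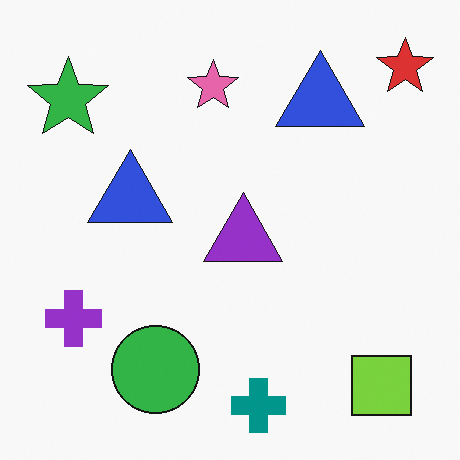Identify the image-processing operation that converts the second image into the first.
The image was watermarked with the text "SAMPLE" in the lower-right corner.

A dark label reading "SAMPLE" appears in the lower-right corner.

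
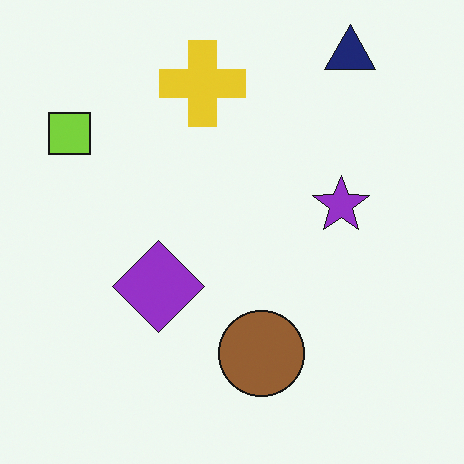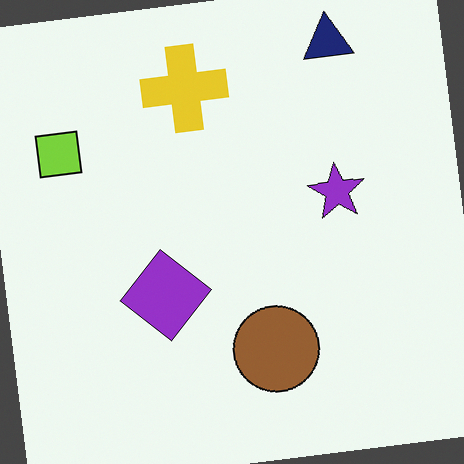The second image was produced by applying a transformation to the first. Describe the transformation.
It was rotated counter-clockwise by a slight angle.

Every shape is tilted by the same angle and the image corners show triangular fill wedges — a whole-image rotation by a non-right angle.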